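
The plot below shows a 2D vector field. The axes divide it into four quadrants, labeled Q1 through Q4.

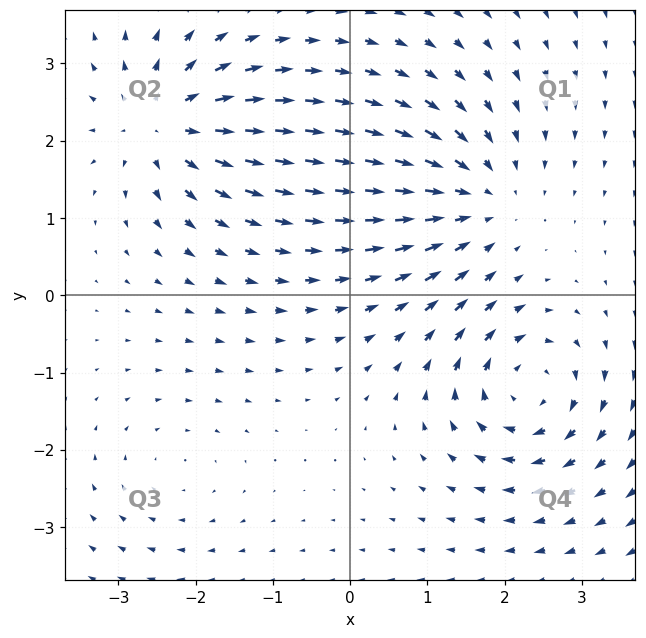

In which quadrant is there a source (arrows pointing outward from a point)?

Q2

The source sits at approximately (-2.4, 2.2), which lies in quadrant Q2. The divergence there is about +6, positive as expected for a source.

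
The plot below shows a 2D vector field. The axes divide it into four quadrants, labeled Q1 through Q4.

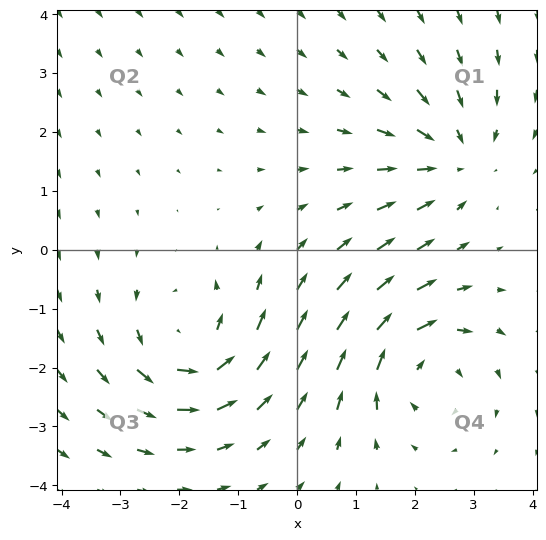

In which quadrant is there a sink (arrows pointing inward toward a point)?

Q1

The sink sits at approximately (2.7, 1.6), which lies in quadrant Q1. The divergence there is about -4, negative as expected for a sink.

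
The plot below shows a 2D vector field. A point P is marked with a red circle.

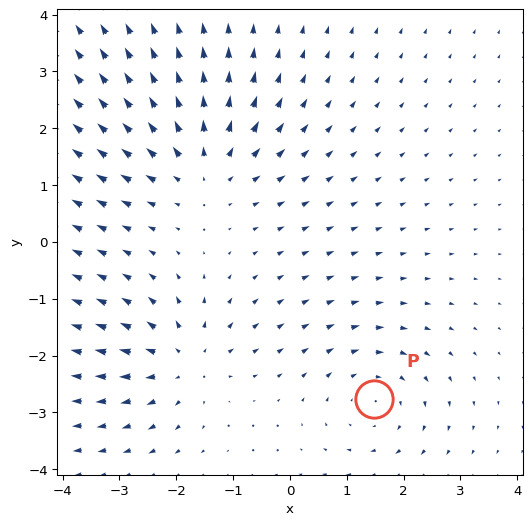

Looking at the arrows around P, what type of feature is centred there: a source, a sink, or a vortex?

vortex

At P (1.5, -2.8) the arrows circulate clockwise. Divergence ≈0, curl about -3 — near-zero divergence with nonzero curl is a vortex.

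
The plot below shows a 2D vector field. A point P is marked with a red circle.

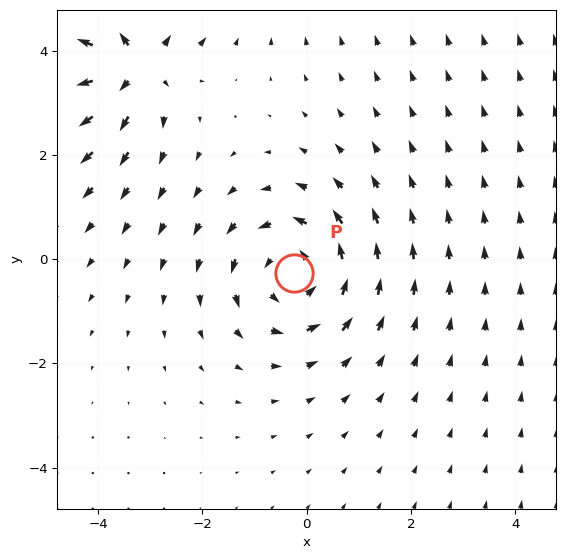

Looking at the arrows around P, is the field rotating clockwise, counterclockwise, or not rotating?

counterclockwise

Near P at (-0.2, -0.3) the arrows circulate counterclockwise. The curl (z-component) there is about +4; positive curl means counterclockwise rotation.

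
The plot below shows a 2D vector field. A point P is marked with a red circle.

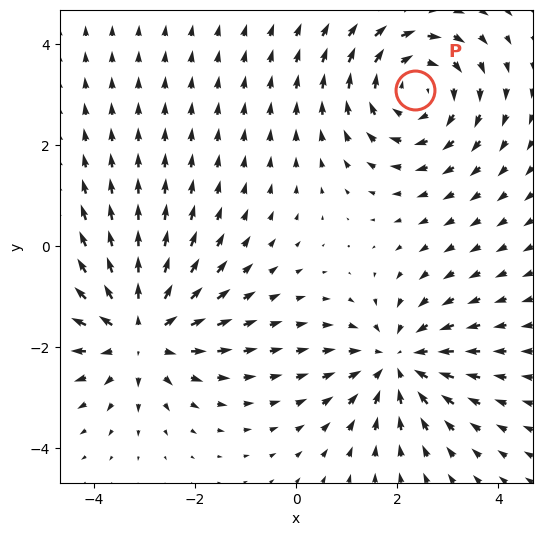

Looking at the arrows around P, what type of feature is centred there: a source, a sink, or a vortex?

vortex

At P (2.4, 3.1) the arrows circulate clockwise. Divergence ≈0, curl about -3 — near-zero divergence with nonzero curl is a vortex.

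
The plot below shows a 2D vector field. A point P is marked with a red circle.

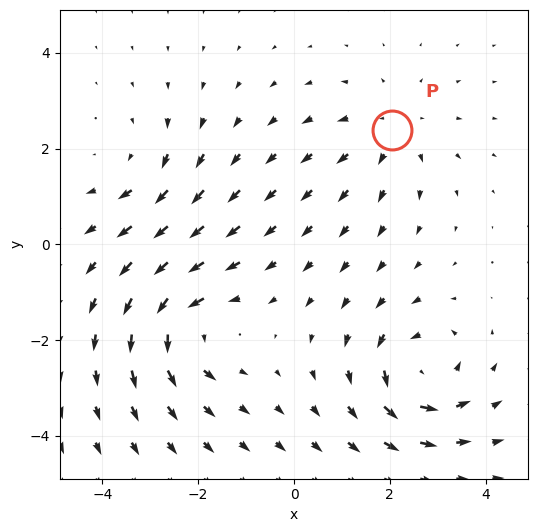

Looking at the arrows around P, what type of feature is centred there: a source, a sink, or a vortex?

At P (2.0, 2.4) the arrows spread outward. Divergence about +3, curl ≈0 — positive divergence with near-zero curl is a source.

source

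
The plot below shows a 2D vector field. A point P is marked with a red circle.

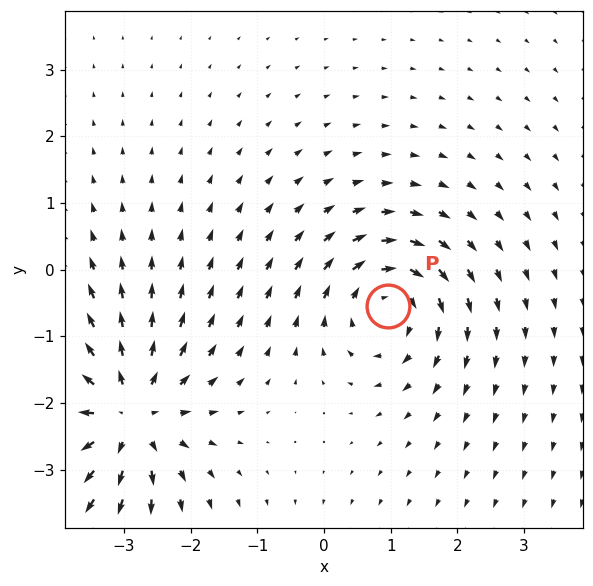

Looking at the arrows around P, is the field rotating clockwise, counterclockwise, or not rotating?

Near P at (1.0, -0.5) the arrows circulate clockwise. The curl (z-component) there is about -4; negative curl means clockwise rotation.

clockwise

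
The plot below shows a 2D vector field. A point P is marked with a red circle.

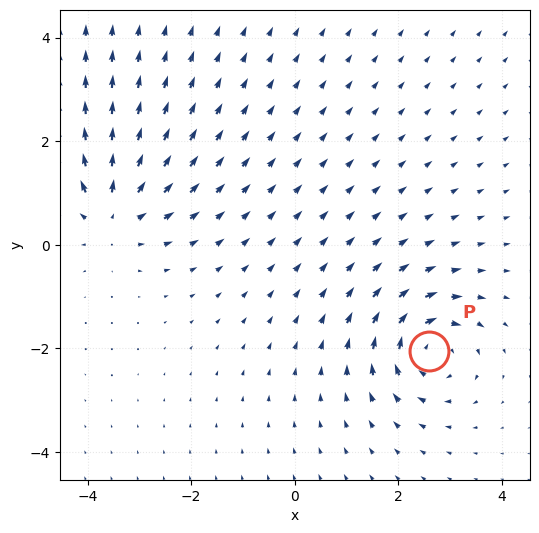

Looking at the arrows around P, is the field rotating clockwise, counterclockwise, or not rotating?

Near P at (2.6, -2.1) the arrows circulate clockwise. The curl (z-component) there is about -6; negative curl means clockwise rotation.

clockwise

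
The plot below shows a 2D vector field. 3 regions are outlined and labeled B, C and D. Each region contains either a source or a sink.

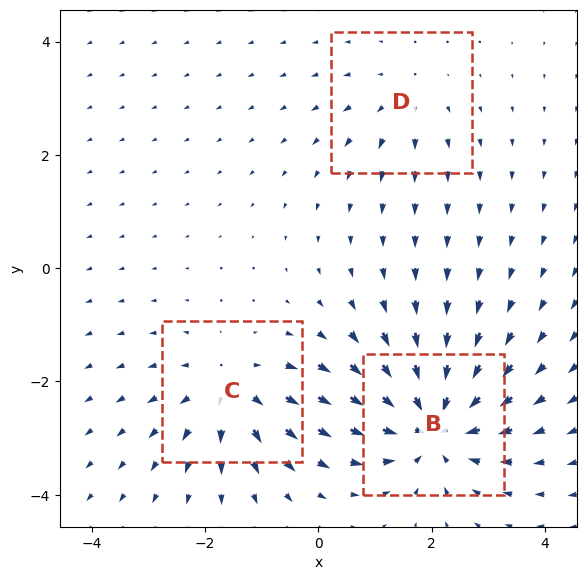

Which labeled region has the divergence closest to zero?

D

Divergence at each region's feature centre — B: about -5, C: about +4, D: about +2. Region D is closest to zero.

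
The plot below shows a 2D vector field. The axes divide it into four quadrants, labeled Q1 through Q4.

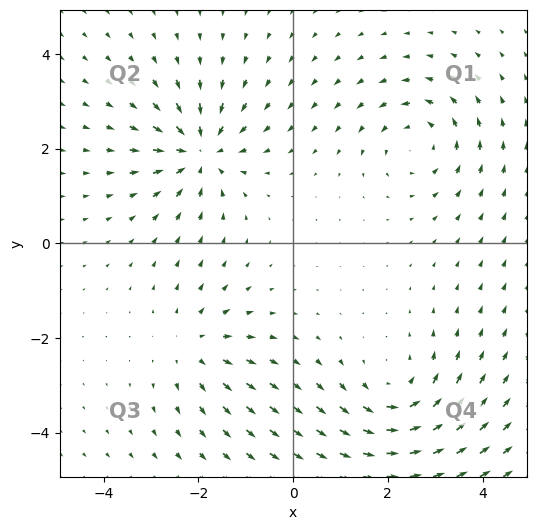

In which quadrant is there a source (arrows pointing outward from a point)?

Q3

The source sits at approximately (-2.1, -2.2), which lies in quadrant Q3. The divergence there is about +3, positive as expected for a source.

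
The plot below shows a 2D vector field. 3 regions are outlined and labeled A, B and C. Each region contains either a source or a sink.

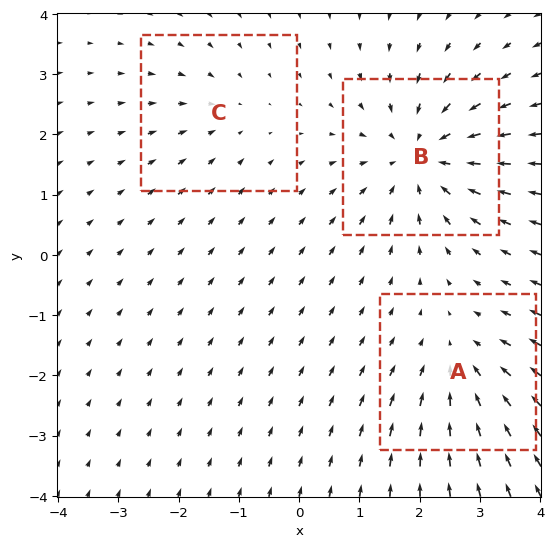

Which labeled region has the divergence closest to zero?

C

Divergence at each region's feature centre — A: about -3, B: about -5, C: about -2. Region C is closest to zero.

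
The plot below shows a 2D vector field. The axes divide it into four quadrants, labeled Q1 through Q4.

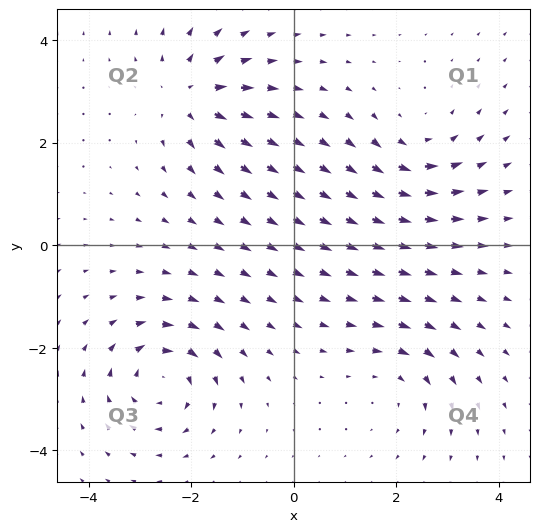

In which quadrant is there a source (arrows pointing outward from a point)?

Q2

The source sits at approximately (-2.0, 2.9), which lies in quadrant Q2. The divergence there is about +5, positive as expected for a source.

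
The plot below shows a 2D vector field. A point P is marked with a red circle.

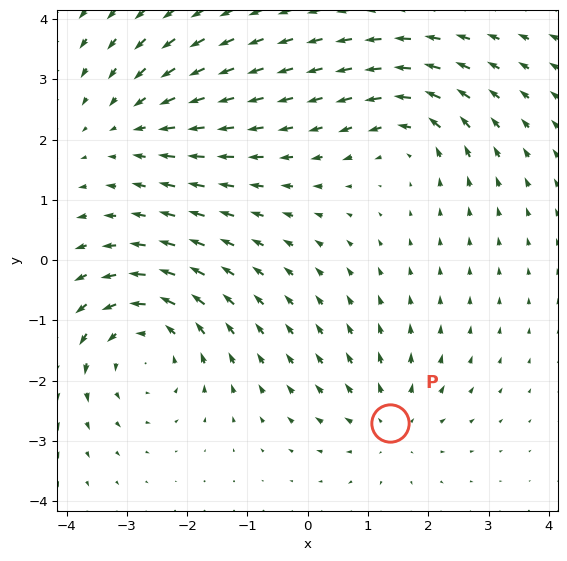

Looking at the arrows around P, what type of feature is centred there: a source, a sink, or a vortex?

source

At P (1.4, -2.7) the arrows spread outward. Divergence about +3, curl ≈0 — positive divergence with near-zero curl is a source.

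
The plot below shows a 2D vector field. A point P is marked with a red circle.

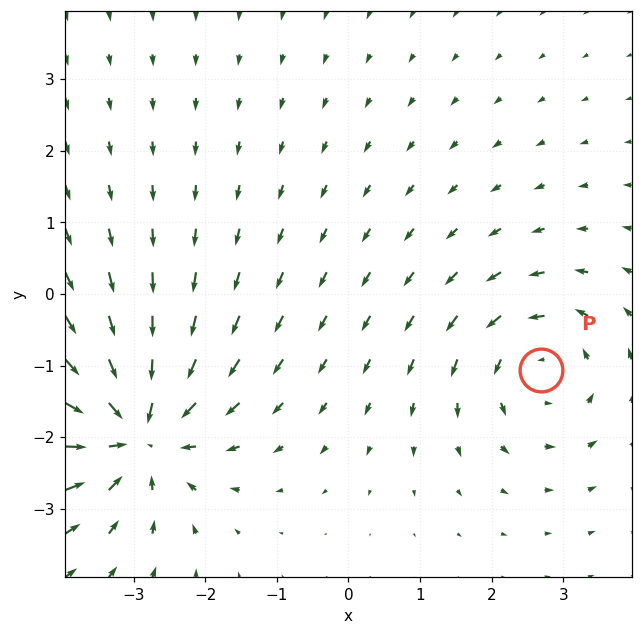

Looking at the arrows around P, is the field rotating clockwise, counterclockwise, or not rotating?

Near P at (2.7, -1.1) the arrows circulate counterclockwise. The curl (z-component) there is about +3; positive curl means counterclockwise rotation.

counterclockwise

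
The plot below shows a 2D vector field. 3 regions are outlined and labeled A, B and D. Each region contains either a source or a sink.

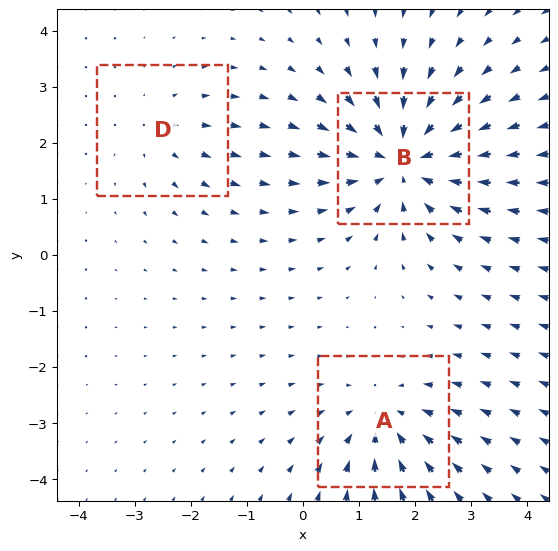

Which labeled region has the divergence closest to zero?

D

Divergence at each region's feature centre — A: about -3, B: about -5, D: about +2. Region D is closest to zero.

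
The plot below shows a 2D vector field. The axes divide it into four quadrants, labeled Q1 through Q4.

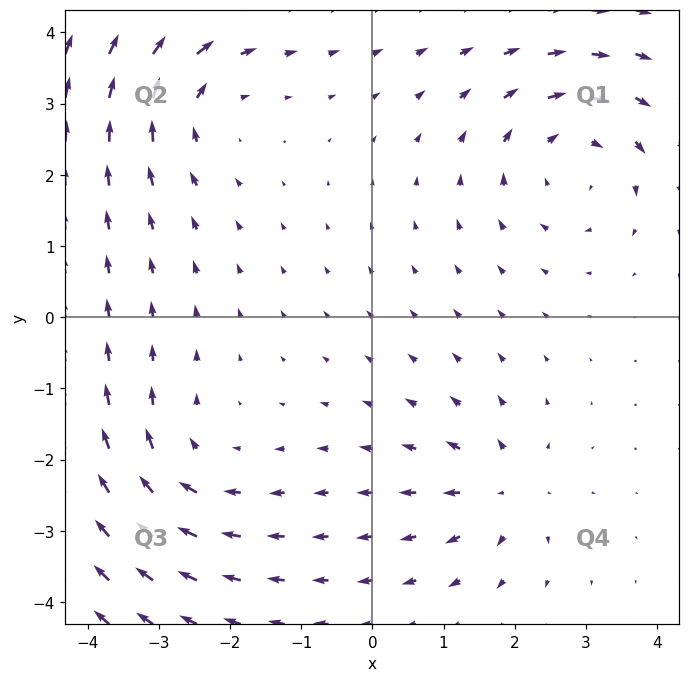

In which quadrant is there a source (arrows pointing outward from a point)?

The source sits at approximately (1.9, -2.4), which lies in quadrant Q4. The divergence there is about +5, positive as expected for a source.

Q4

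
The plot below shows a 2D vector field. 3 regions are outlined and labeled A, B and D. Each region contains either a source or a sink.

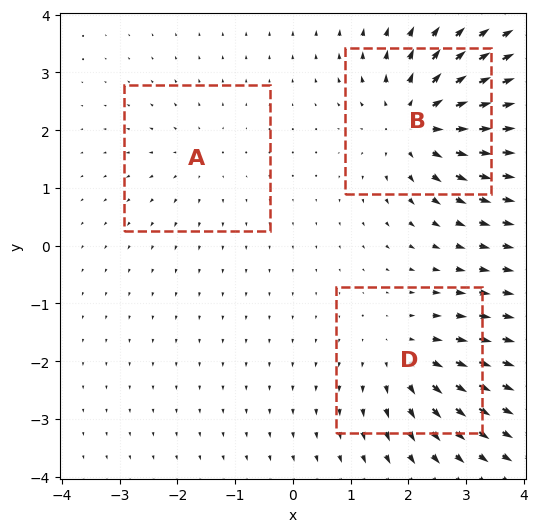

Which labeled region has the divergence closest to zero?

Divergence at each region's feature centre — A: about +2, B: about +5, D: about +3. Region A is closest to zero.

A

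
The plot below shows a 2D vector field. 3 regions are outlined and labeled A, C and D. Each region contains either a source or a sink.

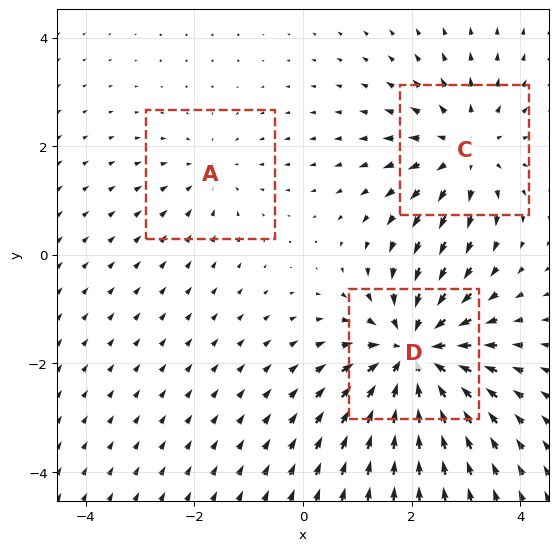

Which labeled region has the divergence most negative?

D

Divergence at each region's feature centre — A: about -2, C: about +3, D: about -5. Region D is most negative.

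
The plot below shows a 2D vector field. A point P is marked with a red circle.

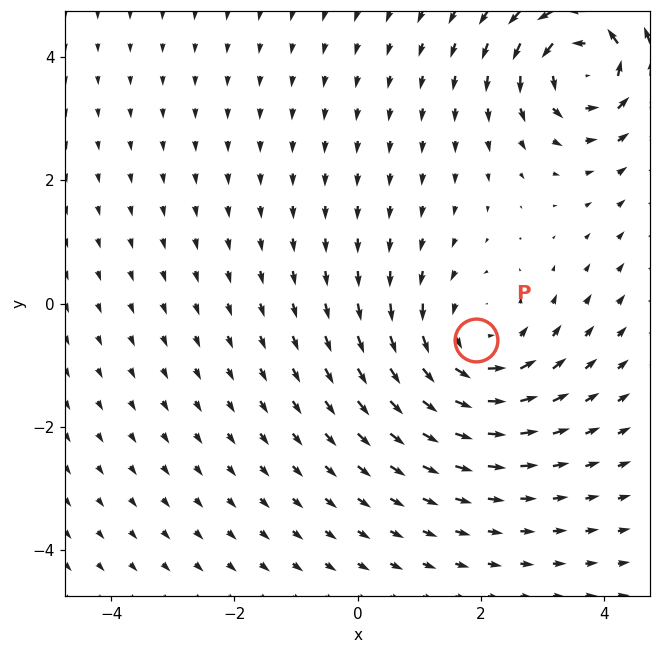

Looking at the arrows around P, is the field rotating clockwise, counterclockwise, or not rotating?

counterclockwise

Near P at (1.9, -0.6) the arrows circulate counterclockwise. The curl (z-component) there is about +4; positive curl means counterclockwise rotation.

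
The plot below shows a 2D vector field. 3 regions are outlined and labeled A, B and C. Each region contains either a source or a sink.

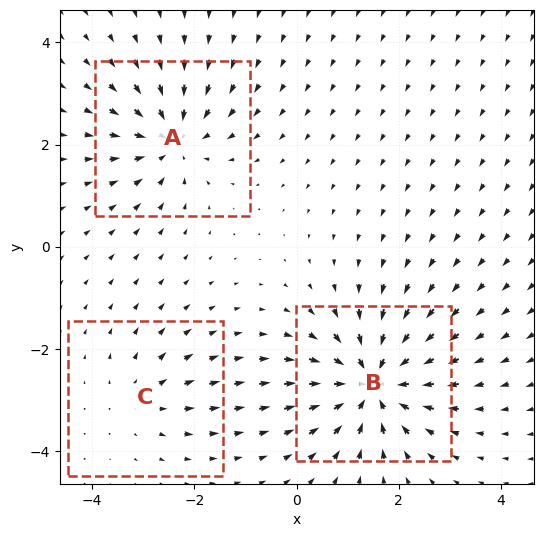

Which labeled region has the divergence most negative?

B

Divergence at each region's feature centre — A: about -4, B: about -5, C: about +2. Region B is most negative.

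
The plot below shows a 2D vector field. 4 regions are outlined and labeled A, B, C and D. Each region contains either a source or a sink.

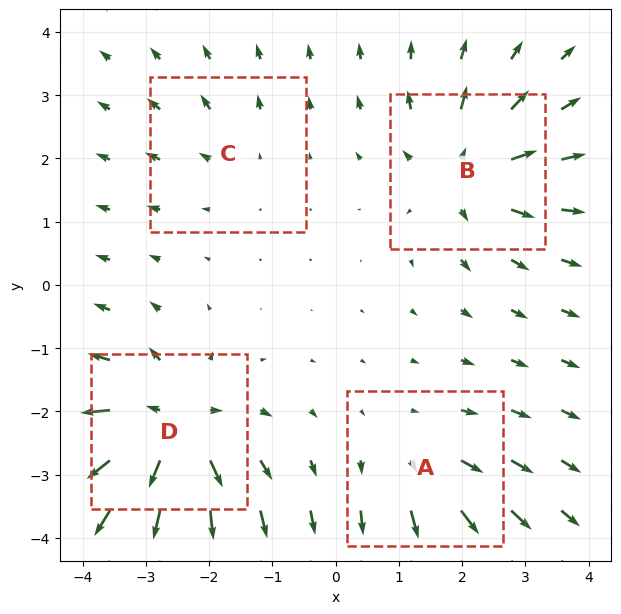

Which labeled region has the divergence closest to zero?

C

Divergence at each region's feature centre — A: about +4, B: about +5, C: about +2, D: about +7. Region C is closest to zero.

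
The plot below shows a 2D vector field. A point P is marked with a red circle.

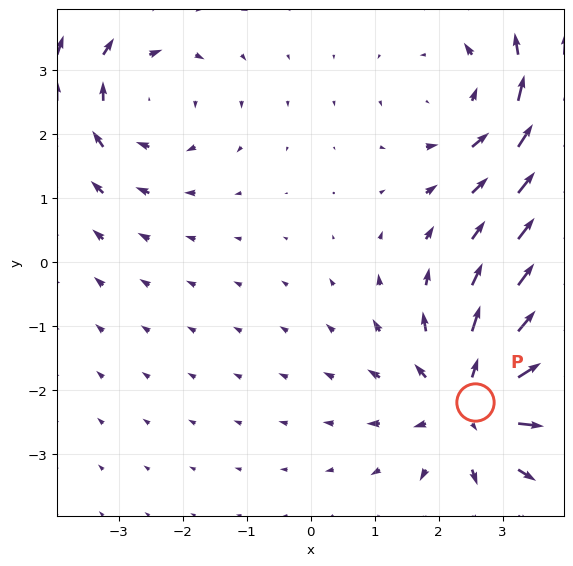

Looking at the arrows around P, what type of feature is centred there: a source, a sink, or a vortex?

source

At P (2.6, -2.2) the arrows spread outward. Divergence about +4, curl ≈0 — positive divergence with near-zero curl is a source.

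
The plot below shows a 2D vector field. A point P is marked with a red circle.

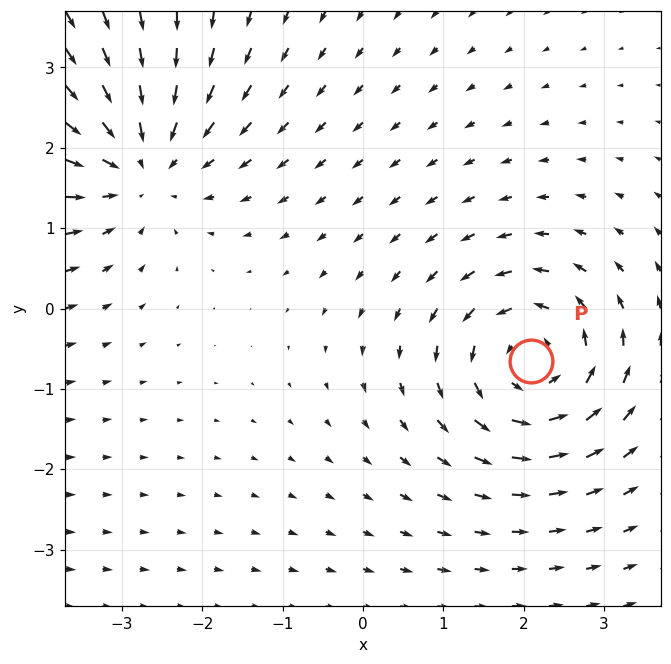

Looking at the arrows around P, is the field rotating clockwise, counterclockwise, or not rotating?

counterclockwise

Near P at (2.1, -0.7) the arrows circulate counterclockwise. The curl (z-component) there is about +5; positive curl means counterclockwise rotation.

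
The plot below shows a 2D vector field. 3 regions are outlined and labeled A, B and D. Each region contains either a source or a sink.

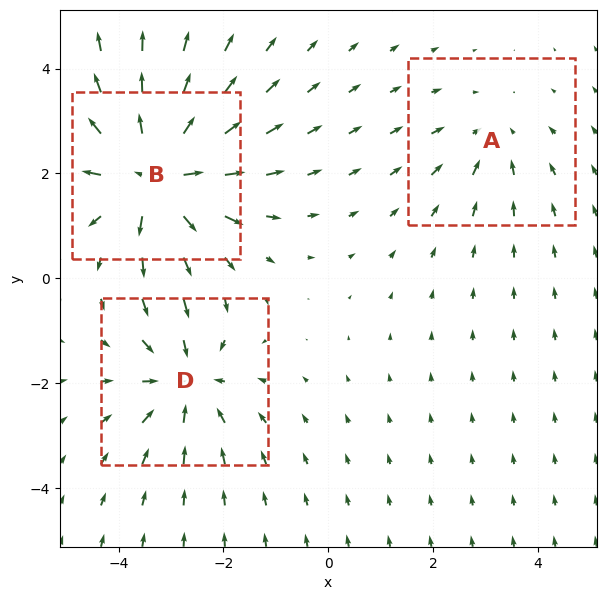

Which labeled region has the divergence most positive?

Divergence at each region's feature centre — A: about -2, B: about +5, D: about -3. Region B is most positive.

B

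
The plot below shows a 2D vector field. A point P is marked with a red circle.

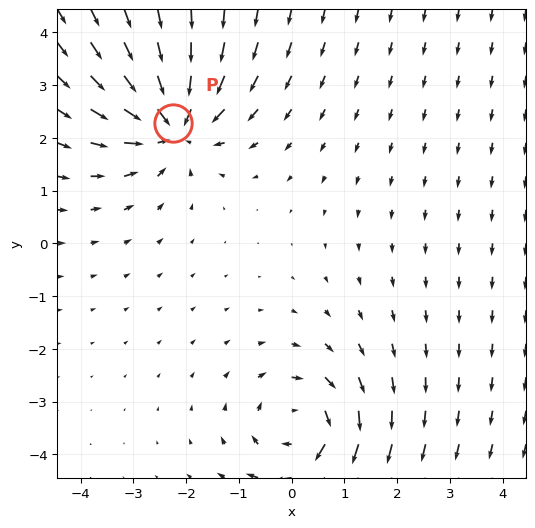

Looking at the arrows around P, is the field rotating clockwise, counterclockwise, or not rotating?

not rotating

Near P at (-2.3, 2.3) the arrows show no circulation. The curl there is ≈0.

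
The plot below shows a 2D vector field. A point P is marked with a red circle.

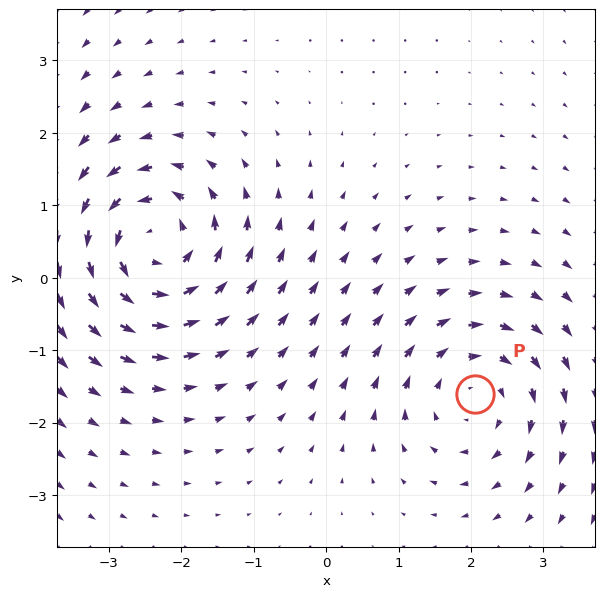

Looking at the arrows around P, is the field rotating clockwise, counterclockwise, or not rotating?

clockwise

Near P at (2.1, -1.6) the arrows circulate clockwise. The curl (z-component) there is about -3; negative curl means clockwise rotation.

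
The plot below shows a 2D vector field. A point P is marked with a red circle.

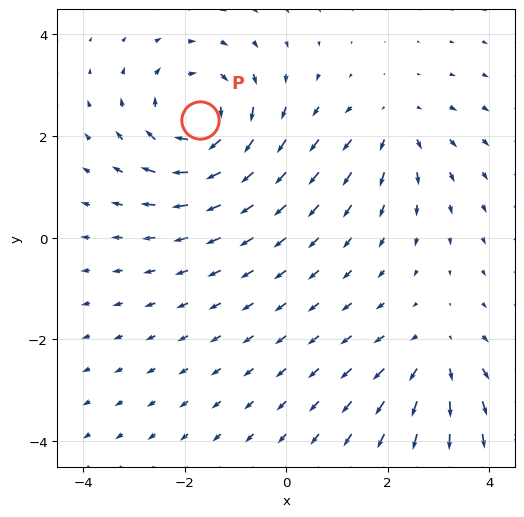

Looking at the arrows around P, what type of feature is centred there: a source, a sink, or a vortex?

At P (-1.7, 2.3) the arrows circulate clockwise. Divergence ≈0, curl about -5 — near-zero divergence with nonzero curl is a vortex.

vortex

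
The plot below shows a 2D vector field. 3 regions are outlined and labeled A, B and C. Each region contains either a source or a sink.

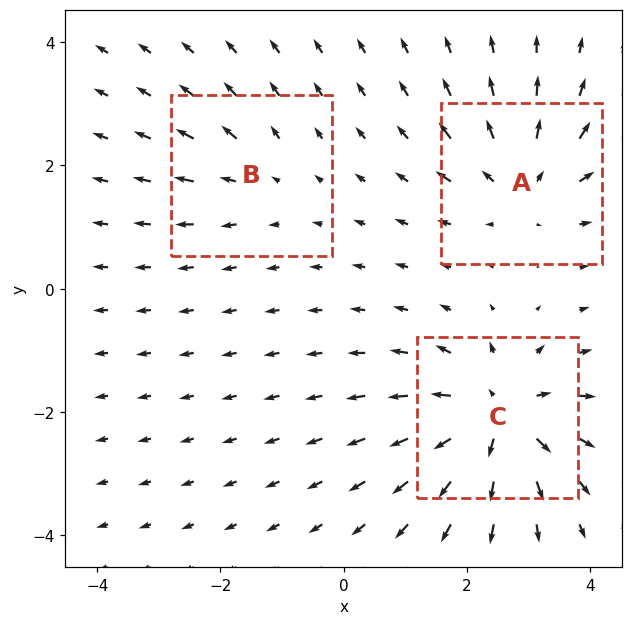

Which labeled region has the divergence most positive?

C

Divergence at each region's feature centre — A: about +4, B: about +2, C: about +6. Region C is most positive.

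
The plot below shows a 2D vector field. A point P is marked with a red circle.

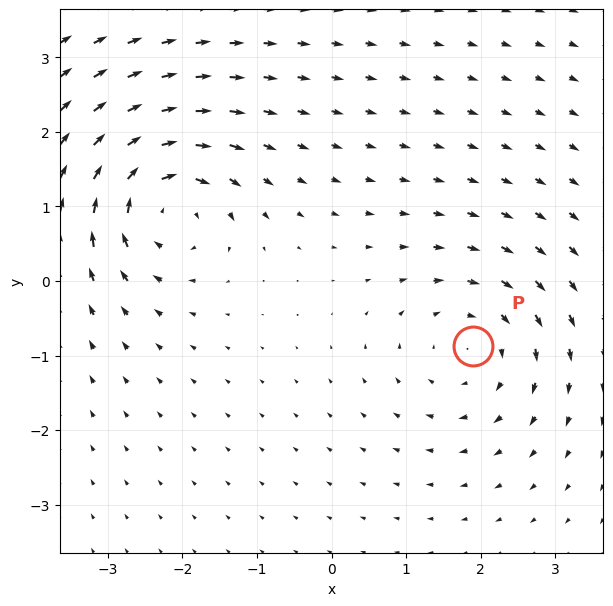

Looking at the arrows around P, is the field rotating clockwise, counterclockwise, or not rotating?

Near P at (1.9, -0.9) the arrows circulate clockwise. The curl (z-component) there is about -4; negative curl means clockwise rotation.

clockwise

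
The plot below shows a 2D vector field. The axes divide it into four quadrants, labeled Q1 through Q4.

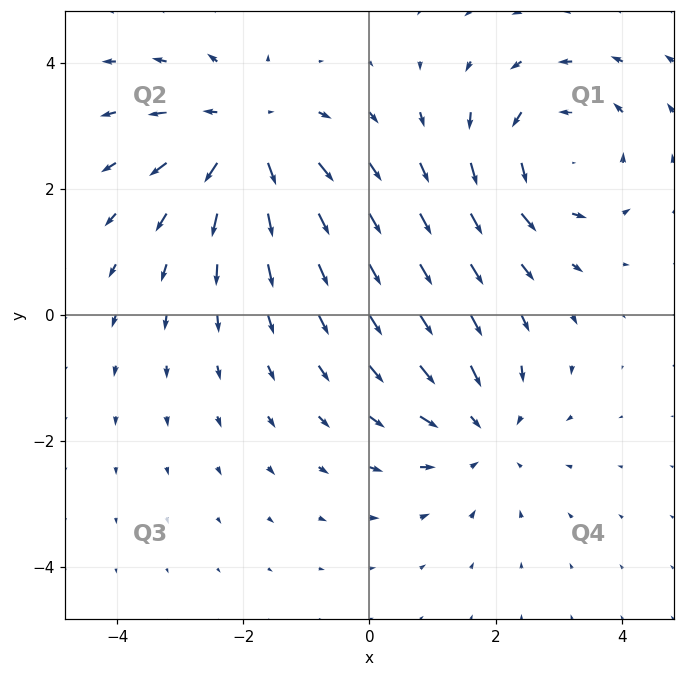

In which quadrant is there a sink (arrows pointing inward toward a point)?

Q4

The sink sits at approximately (1.8, -1.8), which lies in quadrant Q4. The divergence there is about -3, negative as expected for a sink.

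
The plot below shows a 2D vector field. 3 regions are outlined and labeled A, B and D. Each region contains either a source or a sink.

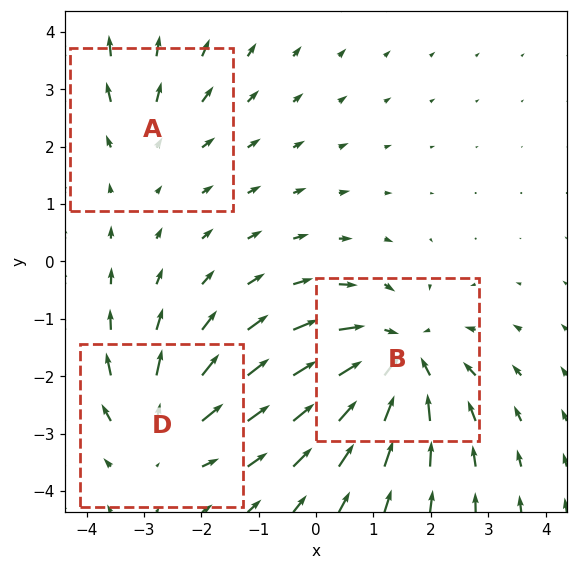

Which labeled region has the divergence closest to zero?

A

Divergence at each region's feature centre — A: about +2, B: about -4, D: about +3. Region A is closest to zero.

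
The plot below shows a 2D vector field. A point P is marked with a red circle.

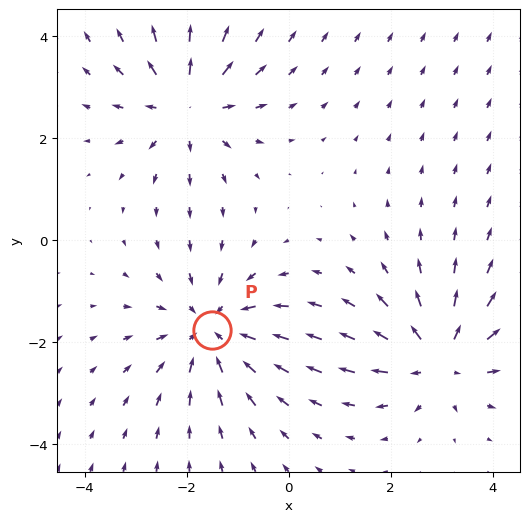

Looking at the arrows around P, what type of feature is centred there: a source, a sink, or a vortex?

sink

At P (-1.5, -1.8) the arrows converge inward. Divergence about -4, curl ≈0 — negative divergence with near-zero curl is a sink.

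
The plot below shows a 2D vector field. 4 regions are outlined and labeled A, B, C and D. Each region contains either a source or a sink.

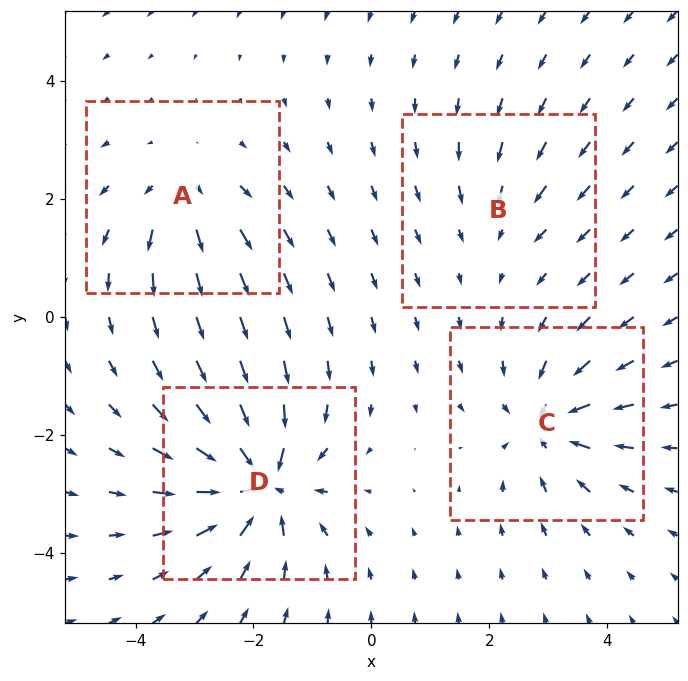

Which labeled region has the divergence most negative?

Divergence at each region's feature centre — A: about +4, B: about -2, C: about -6, D: about -8. Region D is most negative.

D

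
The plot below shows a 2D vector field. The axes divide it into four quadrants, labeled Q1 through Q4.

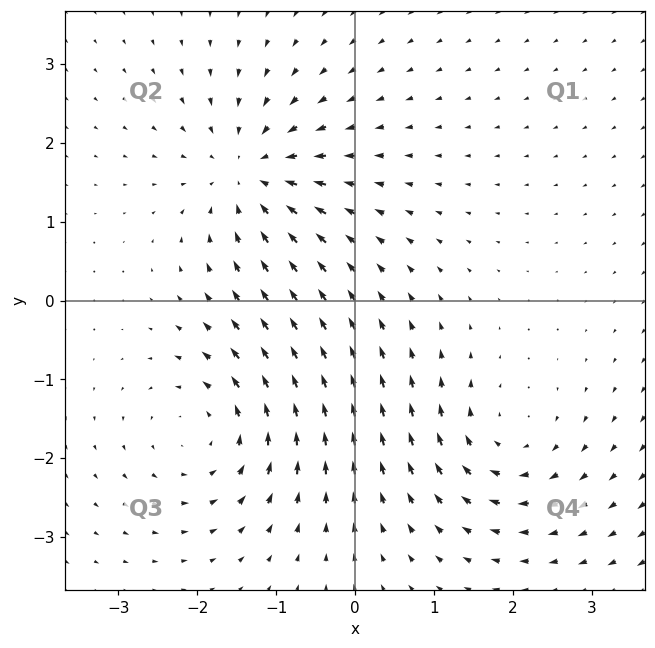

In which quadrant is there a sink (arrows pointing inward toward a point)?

The sink sits at approximately (-1.3, 1.6), which lies in quadrant Q2. The divergence there is about -5, negative as expected for a sink.

Q2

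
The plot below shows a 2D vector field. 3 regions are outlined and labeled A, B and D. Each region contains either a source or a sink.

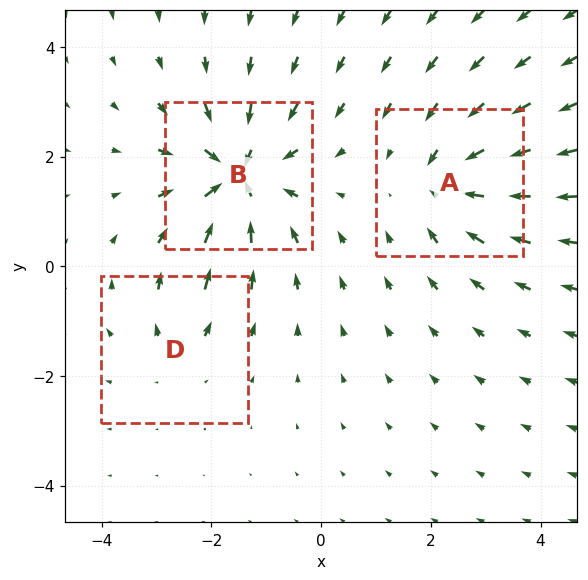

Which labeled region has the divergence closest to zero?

D

Divergence at each region's feature centre — A: about -4, B: about -5, D: about +2. Region D is closest to zero.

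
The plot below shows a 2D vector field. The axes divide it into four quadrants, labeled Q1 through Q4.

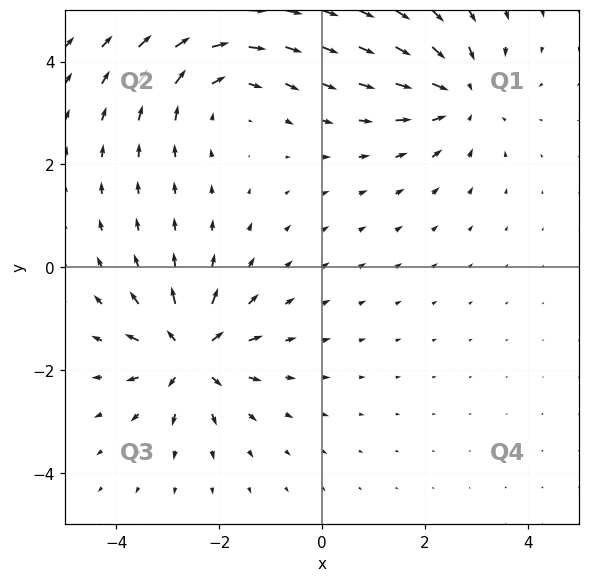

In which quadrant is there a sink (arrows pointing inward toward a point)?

The sink sits at approximately (2.7, 3.3), which lies in quadrant Q1. The divergence there is about -4, negative as expected for a sink.

Q1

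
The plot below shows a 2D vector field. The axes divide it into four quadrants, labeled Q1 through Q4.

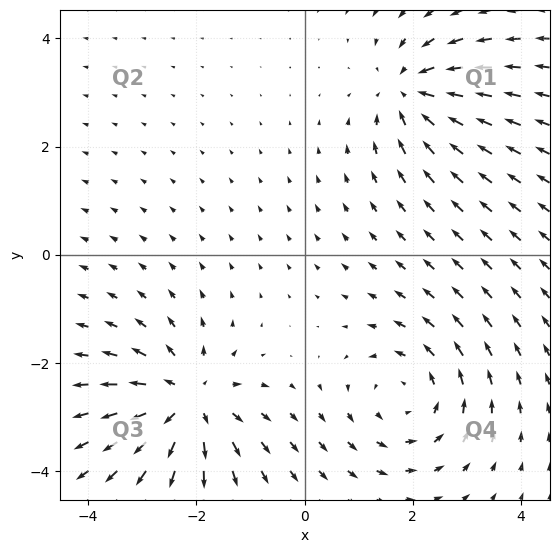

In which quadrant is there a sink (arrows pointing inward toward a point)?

The sink sits at approximately (2.0, 3.0), which lies in quadrant Q1. The divergence there is about -5, negative as expected for a sink.

Q1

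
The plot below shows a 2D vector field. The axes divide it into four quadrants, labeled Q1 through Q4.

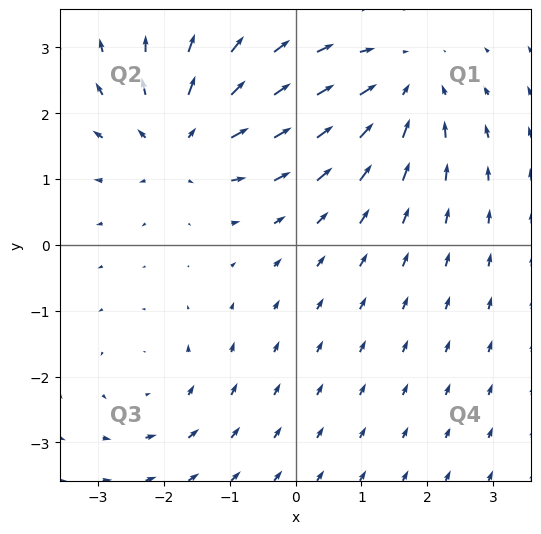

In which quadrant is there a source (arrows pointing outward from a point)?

Q2

The source sits at approximately (-1.7, 1.6), which lies in quadrant Q2. The divergence there is about +5, positive as expected for a source.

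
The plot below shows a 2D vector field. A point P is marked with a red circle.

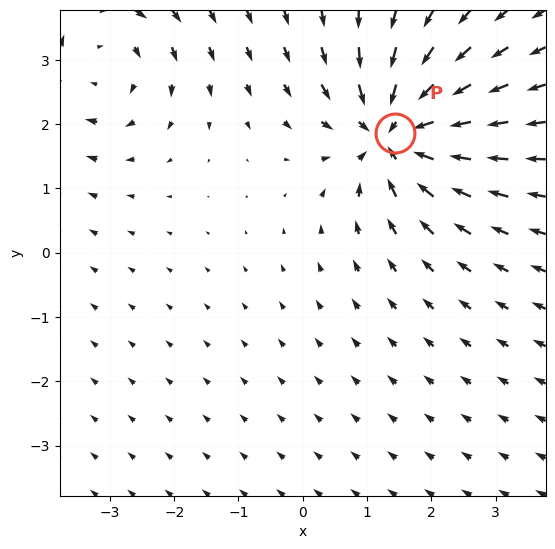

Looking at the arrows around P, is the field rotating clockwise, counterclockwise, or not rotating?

not rotating

Near P at (1.4, 1.9) the arrows show no circulation. The curl there is ≈0.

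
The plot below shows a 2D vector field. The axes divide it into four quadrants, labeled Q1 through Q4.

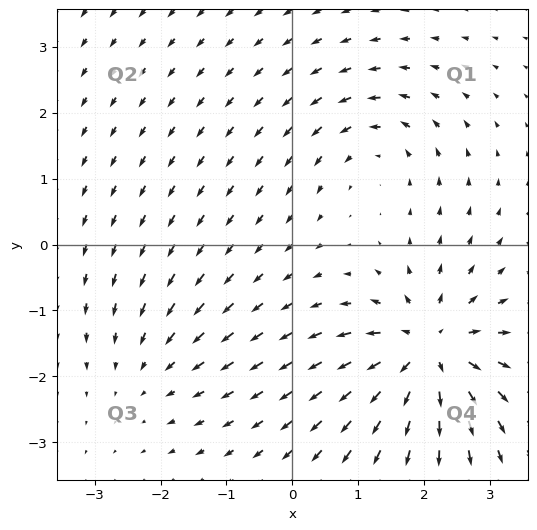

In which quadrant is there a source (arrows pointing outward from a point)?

Q4

The source sits at approximately (2.1, -1.6), which lies in quadrant Q4. The divergence there is about +7, positive as expected for a source.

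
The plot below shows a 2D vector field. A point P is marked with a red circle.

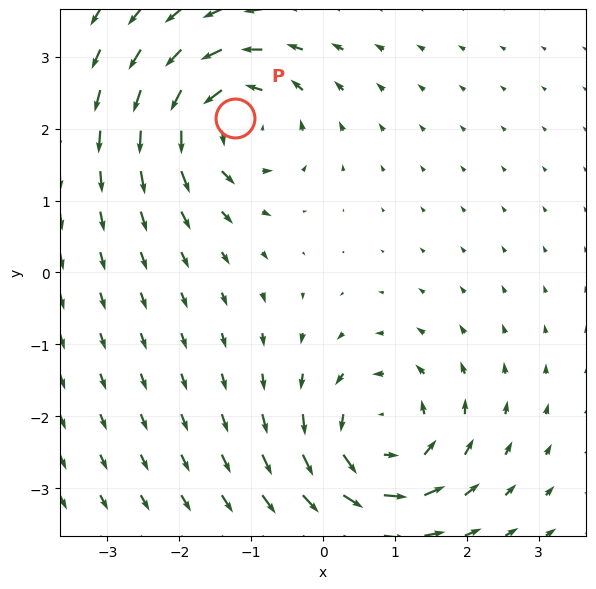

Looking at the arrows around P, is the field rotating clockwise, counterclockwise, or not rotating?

counterclockwise

Near P at (-1.2, 2.1) the arrows circulate counterclockwise. The curl (z-component) there is about +6; positive curl means counterclockwise rotation.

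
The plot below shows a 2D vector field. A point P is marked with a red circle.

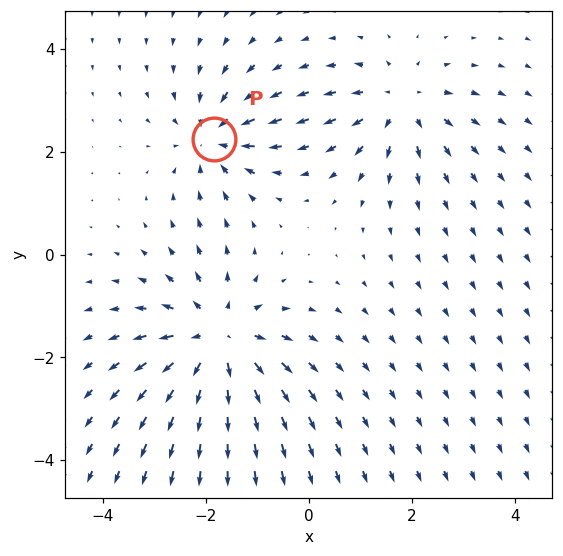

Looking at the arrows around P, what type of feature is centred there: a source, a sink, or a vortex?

sink

At P (-1.8, 2.3) the arrows converge inward. Divergence about -4, curl ≈0 — negative divergence with near-zero curl is a sink.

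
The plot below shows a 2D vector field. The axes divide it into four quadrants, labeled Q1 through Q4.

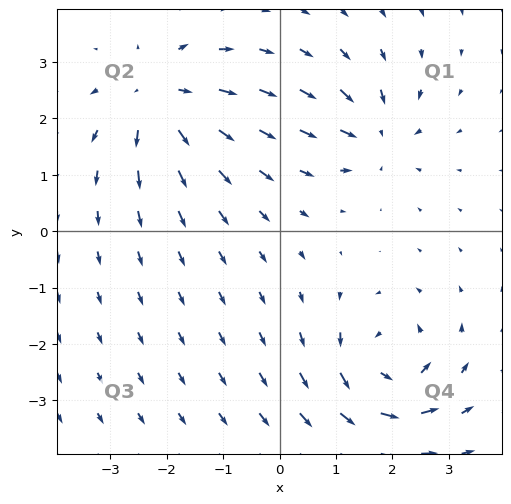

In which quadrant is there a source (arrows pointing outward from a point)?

Q2

The source sits at approximately (-2.1, 2.3), which lies in quadrant Q2. The divergence there is about +4, positive as expected for a source.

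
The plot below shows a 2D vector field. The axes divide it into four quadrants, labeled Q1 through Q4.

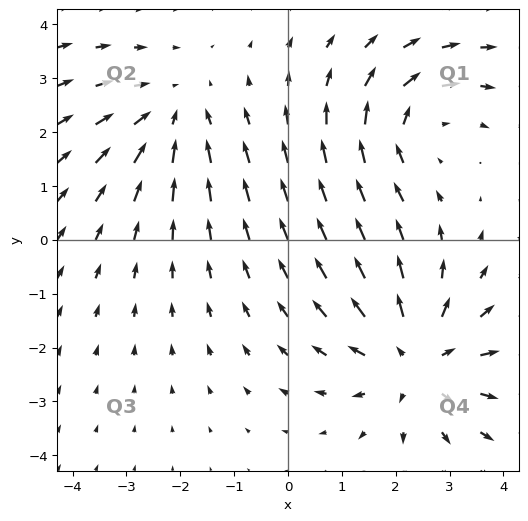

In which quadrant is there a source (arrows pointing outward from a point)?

Q4

The source sits at approximately (2.4, -2.2), which lies in quadrant Q4. The divergence there is about +4, positive as expected for a source.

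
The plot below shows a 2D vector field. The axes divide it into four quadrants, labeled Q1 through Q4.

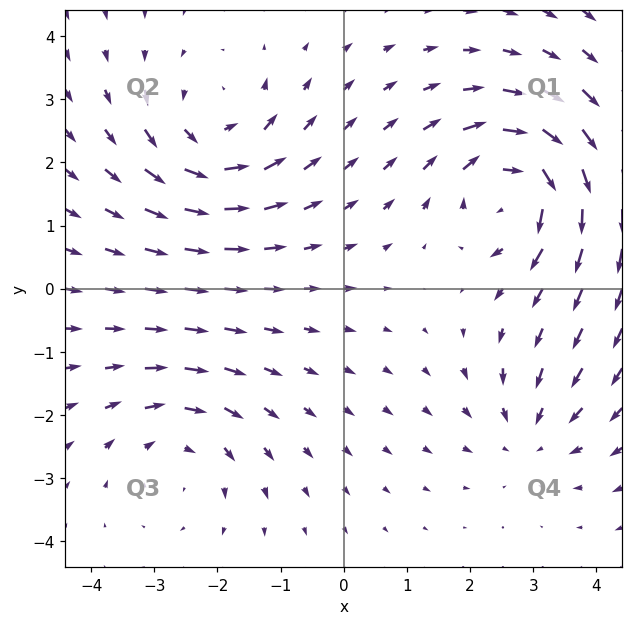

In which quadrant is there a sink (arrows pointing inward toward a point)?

The sink sits at approximately (3.0, -2.3), which lies in quadrant Q4. The divergence there is about -3, negative as expected for a sink.

Q4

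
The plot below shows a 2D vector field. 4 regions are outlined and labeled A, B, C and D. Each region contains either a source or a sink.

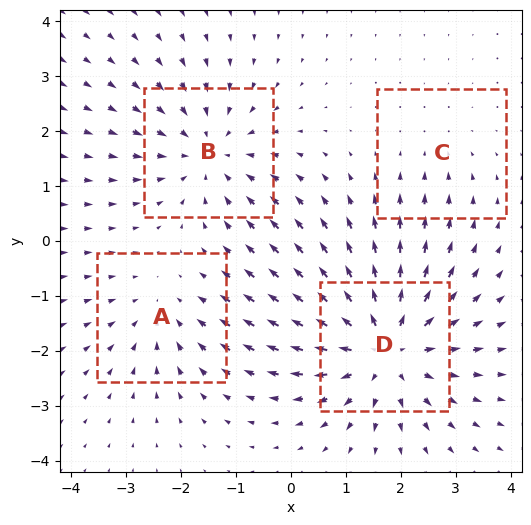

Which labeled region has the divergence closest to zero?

Divergence at each region's feature centre — A: about -3, B: about -4, C: about -2, D: about +6. Region C is closest to zero.

C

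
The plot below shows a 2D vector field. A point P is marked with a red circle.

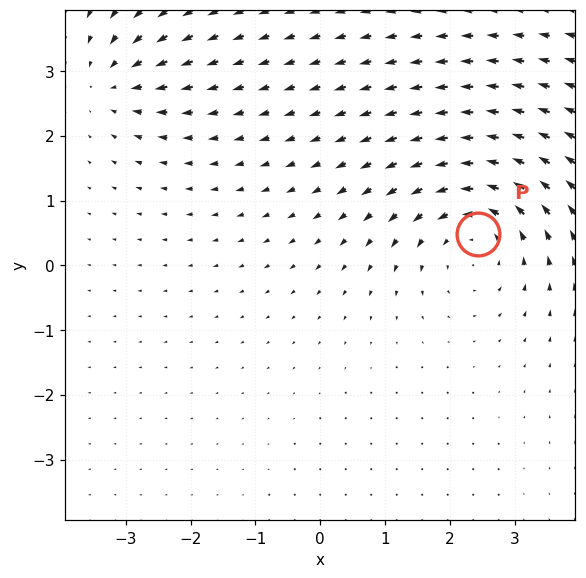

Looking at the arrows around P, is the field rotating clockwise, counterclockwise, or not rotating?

Near P at (2.4, 0.5) the arrows circulate counterclockwise. The curl (z-component) there is about +4; positive curl means counterclockwise rotation.

counterclockwise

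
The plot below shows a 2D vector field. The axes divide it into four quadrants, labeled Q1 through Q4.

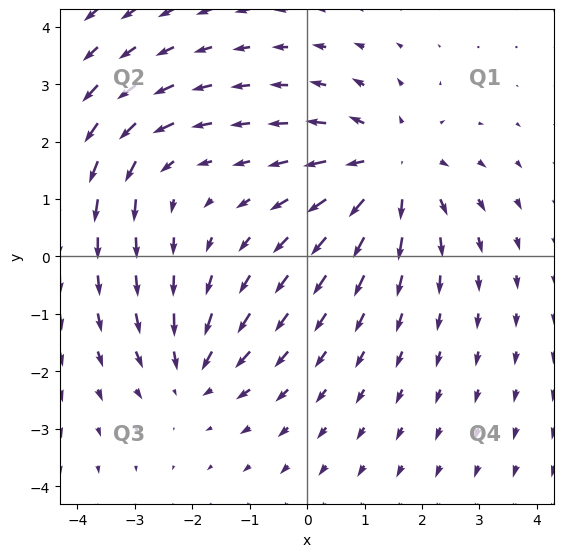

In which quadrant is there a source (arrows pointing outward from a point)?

The source sits at approximately (1.5, 1.5), which lies in quadrant Q1. The divergence there is about +4, positive as expected for a source.

Q1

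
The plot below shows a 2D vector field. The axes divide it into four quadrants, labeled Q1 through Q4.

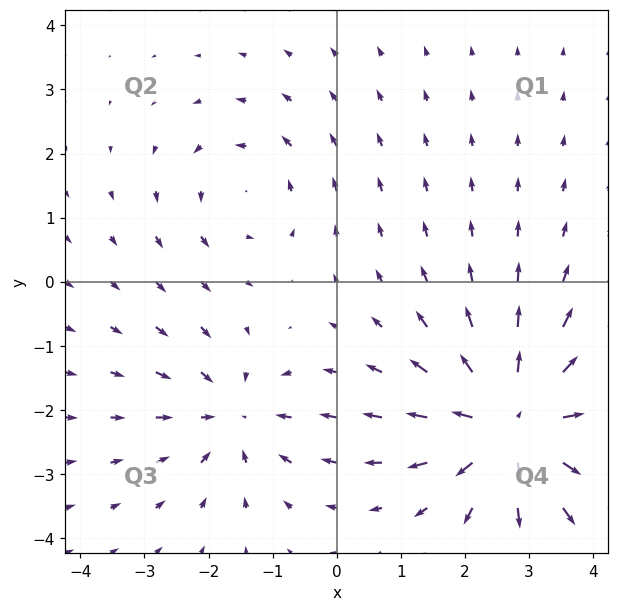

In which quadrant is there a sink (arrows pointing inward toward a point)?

The sink sits at approximately (-1.6, -2.1), which lies in quadrant Q3. The divergence there is about -3, negative as expected for a sink.

Q3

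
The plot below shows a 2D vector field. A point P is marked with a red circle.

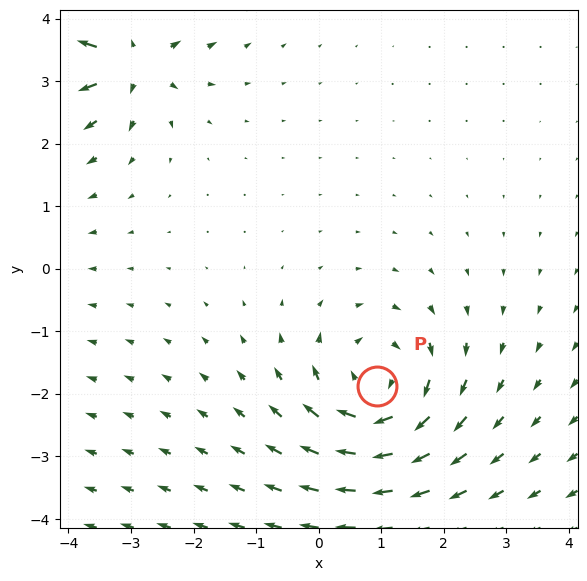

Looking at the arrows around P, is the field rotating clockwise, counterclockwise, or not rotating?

clockwise

Near P at (0.9, -1.9) the arrows circulate clockwise. The curl (z-component) there is about -3; negative curl means clockwise rotation.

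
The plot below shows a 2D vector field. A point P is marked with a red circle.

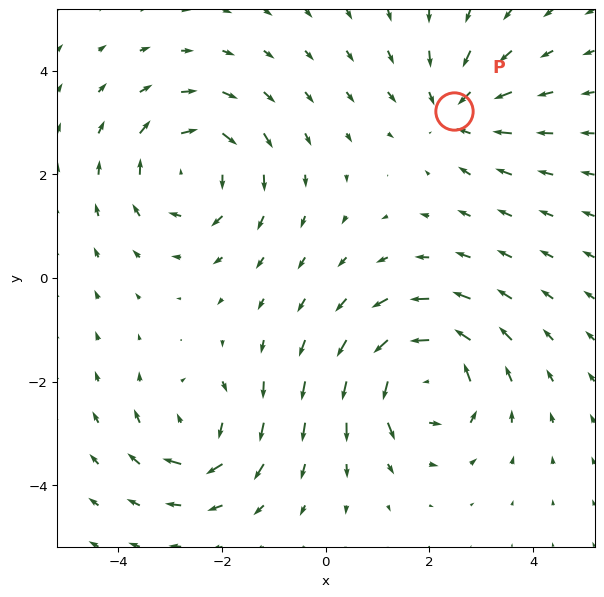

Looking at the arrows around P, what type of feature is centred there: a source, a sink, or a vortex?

At P (2.5, 3.2) the arrows converge inward. Divergence about -4, curl ≈0 — negative divergence with near-zero curl is a sink.

sink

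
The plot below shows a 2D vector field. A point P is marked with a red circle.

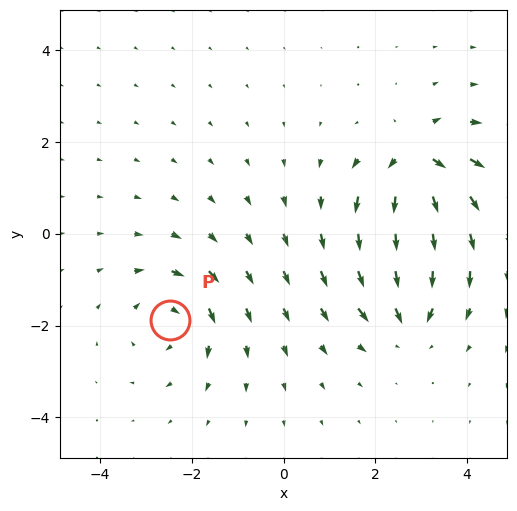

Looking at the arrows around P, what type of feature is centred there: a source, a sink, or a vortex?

At P (-2.5, -1.9) the arrows circulate clockwise. Divergence ≈0, curl about -4 — near-zero divergence with nonzero curl is a vortex.

vortex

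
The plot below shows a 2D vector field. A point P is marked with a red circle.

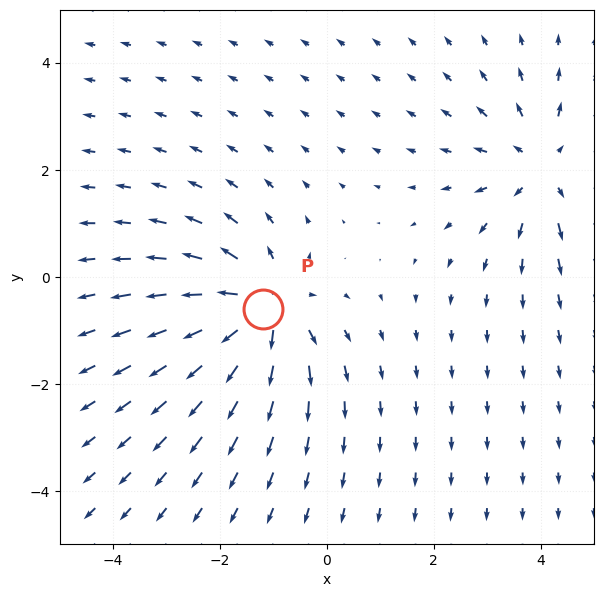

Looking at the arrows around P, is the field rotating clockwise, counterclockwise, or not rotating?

not rotating

Near P at (-1.2, -0.6) the arrows show no circulation. The curl there is ≈0.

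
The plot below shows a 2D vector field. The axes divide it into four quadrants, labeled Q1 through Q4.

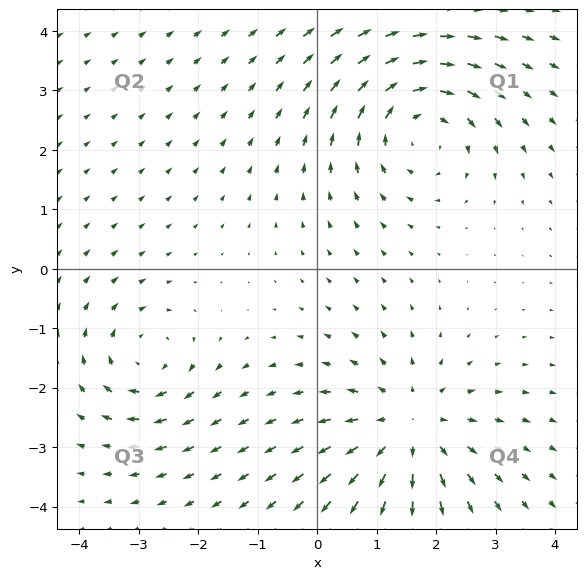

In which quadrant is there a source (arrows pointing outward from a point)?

Q4

The source sits at approximately (1.5, -2.7), which lies in quadrant Q4. The divergence there is about +4, positive as expected for a source.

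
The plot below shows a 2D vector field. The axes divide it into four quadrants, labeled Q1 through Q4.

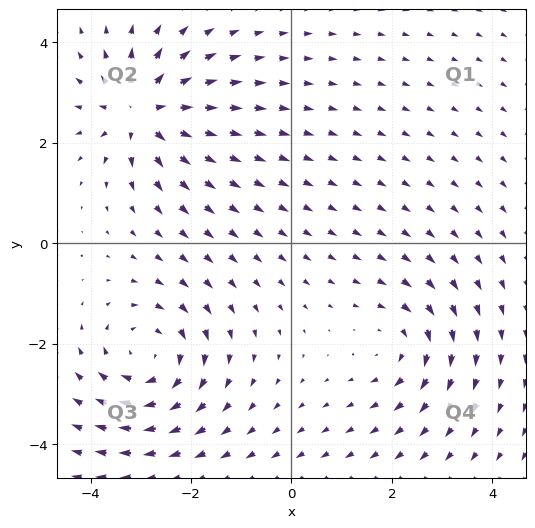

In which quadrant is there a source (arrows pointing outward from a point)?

Q2

The source sits at approximately (-3.0, 2.6), which lies in quadrant Q2. The divergence there is about +6, positive as expected for a source.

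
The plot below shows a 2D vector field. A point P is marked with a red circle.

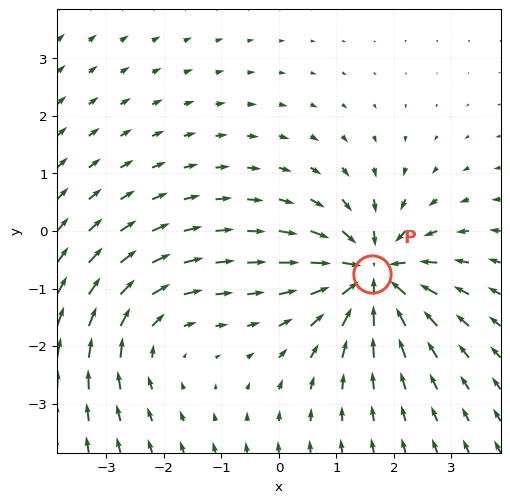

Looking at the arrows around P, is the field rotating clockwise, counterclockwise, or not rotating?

Near P at (1.6, -0.7) the arrows show no circulation. The curl there is ≈0.

not rotating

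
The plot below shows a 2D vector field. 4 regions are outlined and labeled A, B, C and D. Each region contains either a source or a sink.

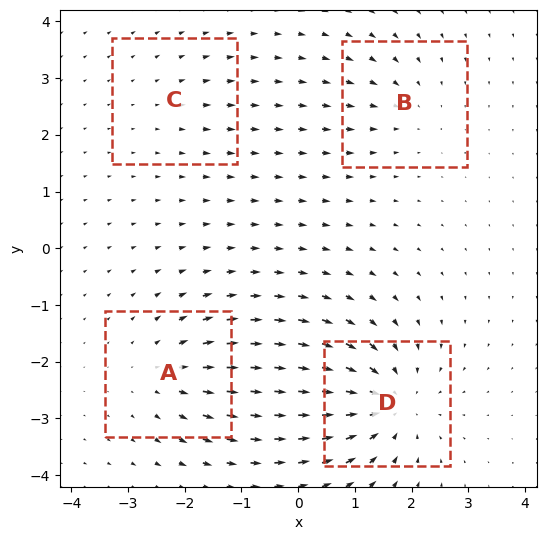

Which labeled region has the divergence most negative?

D

Divergence at each region's feature centre — A: about +5, B: about -3, C: about +2, D: about -7. Region D is most negative.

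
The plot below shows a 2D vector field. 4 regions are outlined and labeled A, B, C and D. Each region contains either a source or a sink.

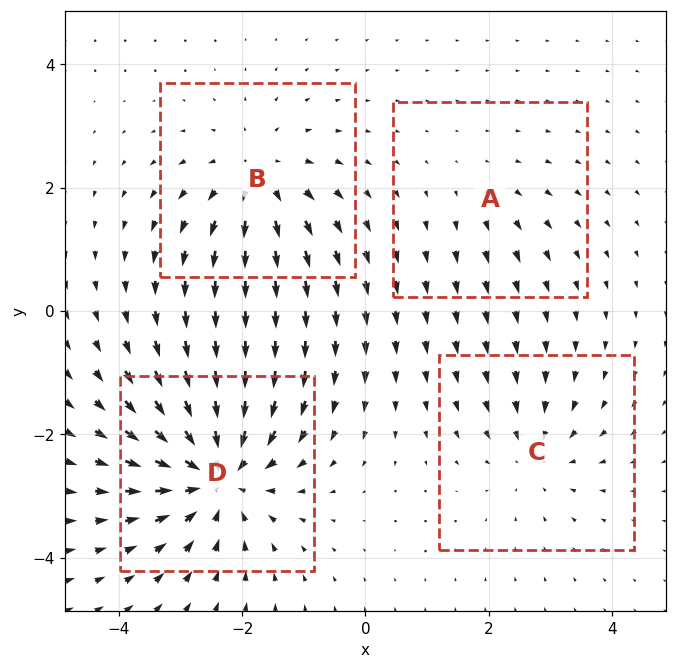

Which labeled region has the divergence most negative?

Divergence at each region's feature centre — A: about +2, B: about +5, C: about -3, D: about -7. Region D is most negative.

D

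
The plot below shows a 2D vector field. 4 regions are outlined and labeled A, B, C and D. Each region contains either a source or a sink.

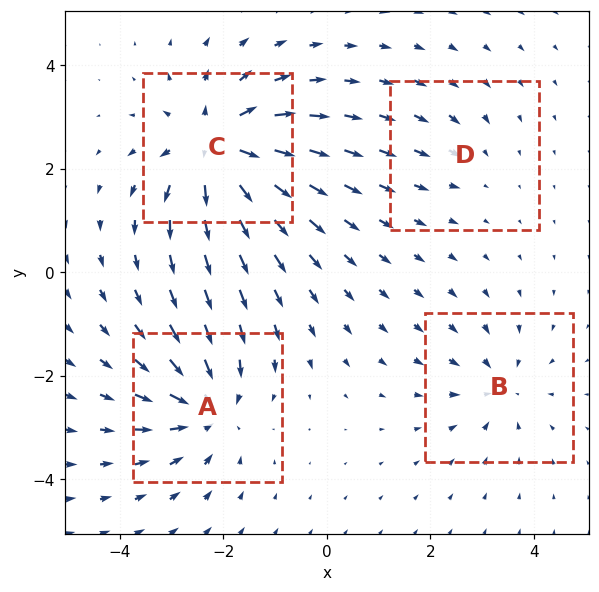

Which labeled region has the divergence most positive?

C

Divergence at each region's feature centre — A: about -6, B: about -4, C: about +7, D: about -2. Region C is most positive.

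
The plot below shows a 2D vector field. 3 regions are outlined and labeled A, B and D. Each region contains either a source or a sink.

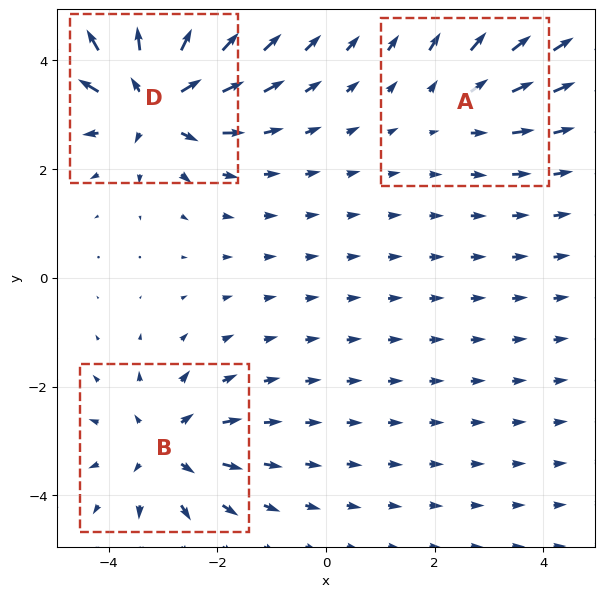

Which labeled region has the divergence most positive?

D

Divergence at each region's feature centre — A: about +2, B: about +3, D: about +5. Region D is most positive.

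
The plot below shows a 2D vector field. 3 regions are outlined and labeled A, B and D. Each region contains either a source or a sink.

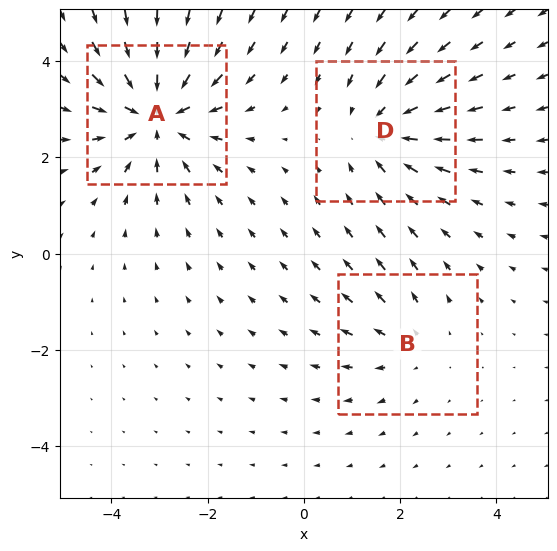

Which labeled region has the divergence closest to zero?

Divergence at each region's feature centre — A: about -4, B: about +2, D: about -3. Region B is closest to zero.

B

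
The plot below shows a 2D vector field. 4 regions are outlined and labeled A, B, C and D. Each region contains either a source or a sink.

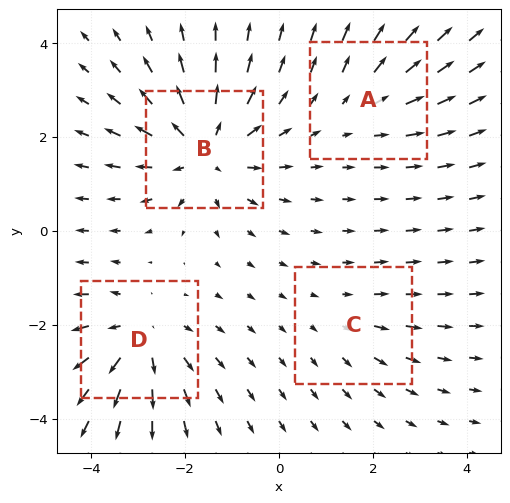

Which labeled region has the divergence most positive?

B

Divergence at each region's feature centre — A: about +3, B: about +6, C: about +2, D: about +5. Region B is most positive.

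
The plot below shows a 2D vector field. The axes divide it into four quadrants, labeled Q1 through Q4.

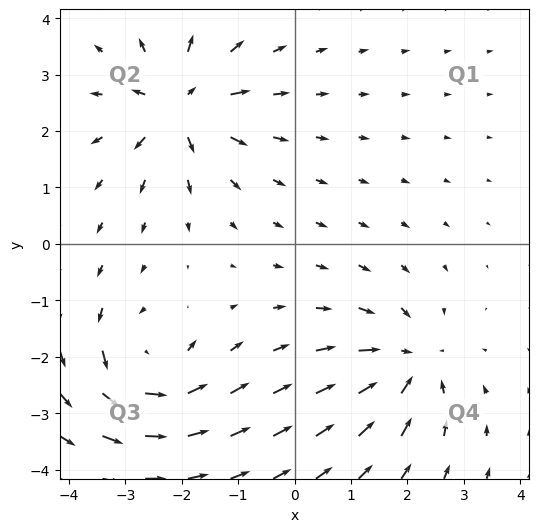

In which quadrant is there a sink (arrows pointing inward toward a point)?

Q4

The sink sits at approximately (2.0, -2.1), which lies in quadrant Q4. The divergence there is about -4, negative as expected for a sink.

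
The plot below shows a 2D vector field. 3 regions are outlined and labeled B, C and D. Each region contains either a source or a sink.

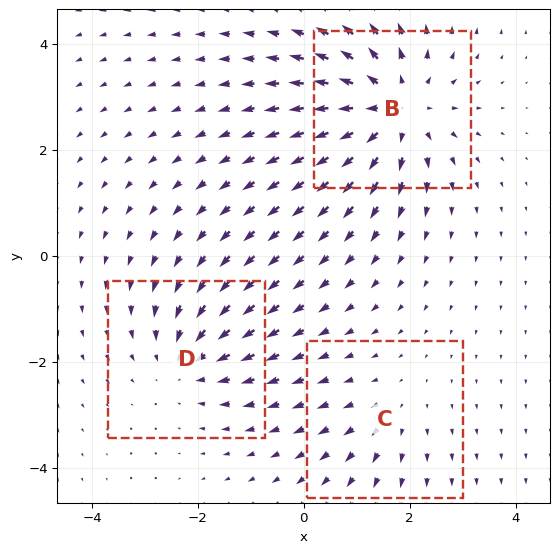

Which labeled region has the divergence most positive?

B

Divergence at each region's feature centre — B: about +5, C: about +2, D: about -3. Region B is most positive.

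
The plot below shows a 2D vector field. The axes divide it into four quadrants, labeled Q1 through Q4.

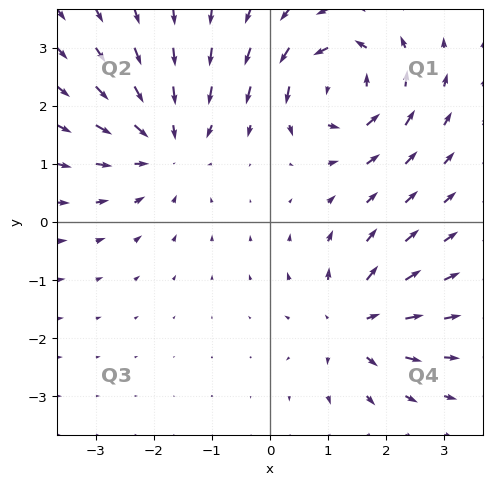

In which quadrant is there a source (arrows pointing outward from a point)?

Q4

The source sits at approximately (1.4, -1.8), which lies in quadrant Q4. The divergence there is about +4, positive as expected for a source.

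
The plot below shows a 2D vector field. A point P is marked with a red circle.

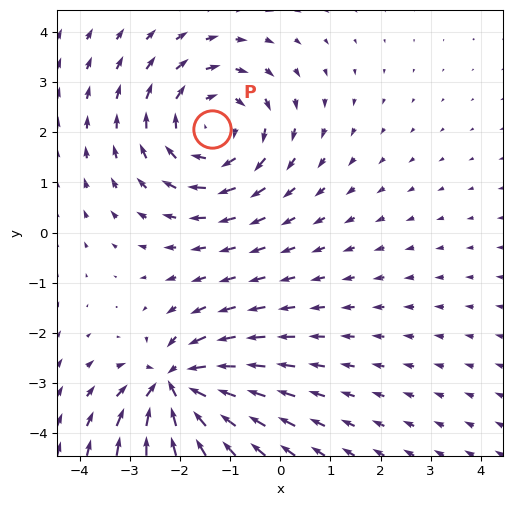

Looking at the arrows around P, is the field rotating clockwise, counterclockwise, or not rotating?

clockwise

Near P at (-1.4, 2.1) the arrows circulate clockwise. The curl (z-component) there is about -4; negative curl means clockwise rotation.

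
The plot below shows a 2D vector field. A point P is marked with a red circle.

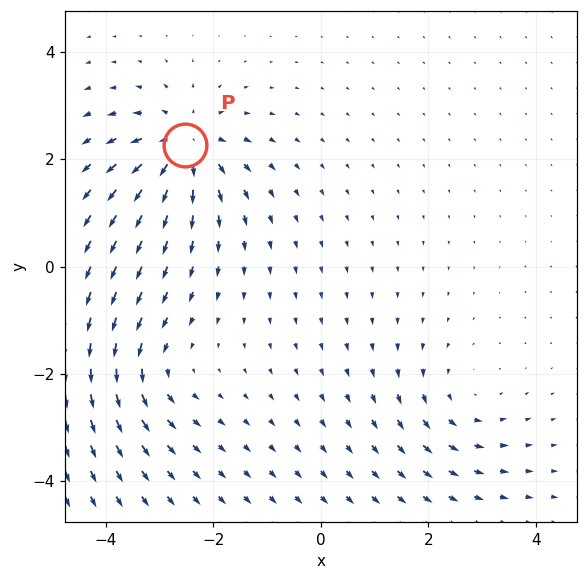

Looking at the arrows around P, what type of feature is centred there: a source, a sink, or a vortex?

source

At P (-2.5, 2.3) the arrows spread outward. Divergence about +6, curl ≈0 — positive divergence with near-zero curl is a source.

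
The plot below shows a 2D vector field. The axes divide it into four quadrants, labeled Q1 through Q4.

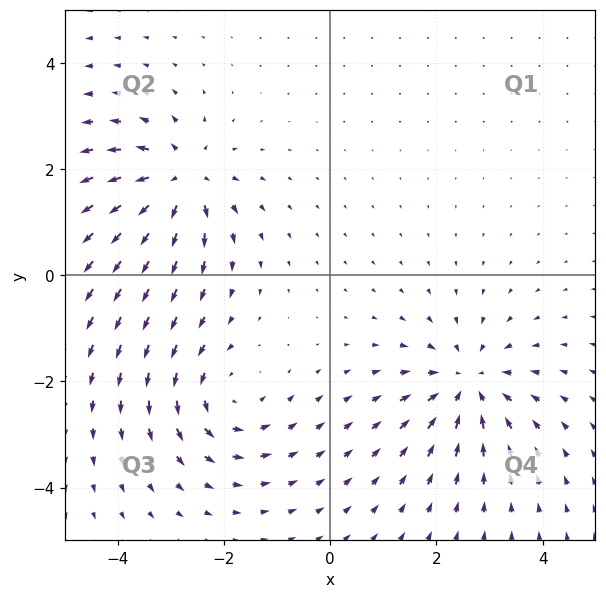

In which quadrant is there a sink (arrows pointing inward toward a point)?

Q4

The sink sits at approximately (2.6, -2.0), which lies in quadrant Q4. The divergence there is about -5, negative as expected for a sink.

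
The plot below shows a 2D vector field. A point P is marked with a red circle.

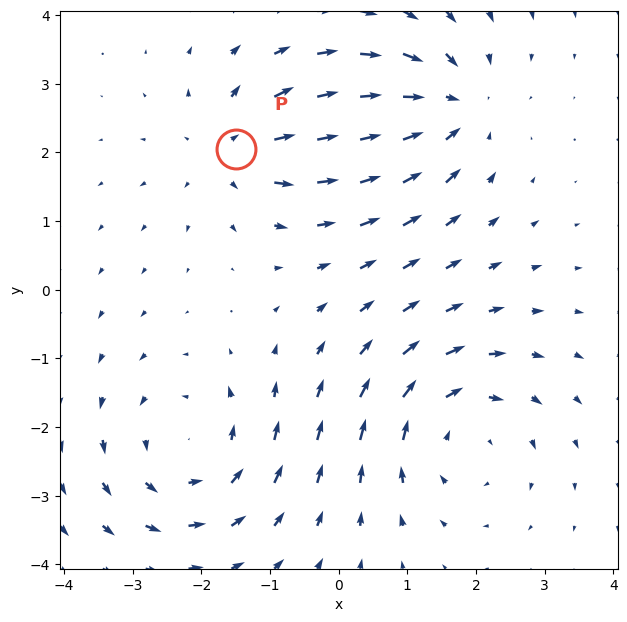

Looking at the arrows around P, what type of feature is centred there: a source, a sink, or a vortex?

At P (-1.5, 2.0) the arrows spread outward. Divergence about +4, curl ≈0 — positive divergence with near-zero curl is a source.

source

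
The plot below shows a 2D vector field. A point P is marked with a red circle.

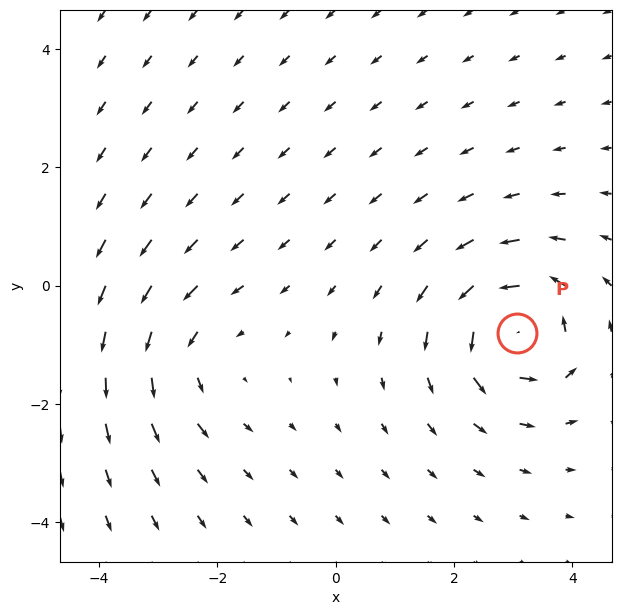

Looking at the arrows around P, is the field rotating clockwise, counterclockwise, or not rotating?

counterclockwise

Near P at (3.1, -0.8) the arrows circulate counterclockwise. The curl (z-component) there is about +5; positive curl means counterclockwise rotation.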